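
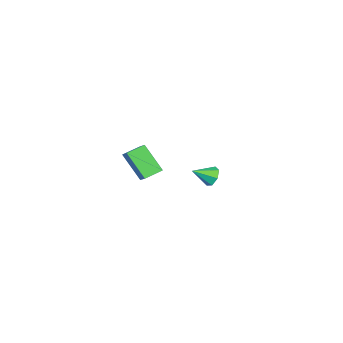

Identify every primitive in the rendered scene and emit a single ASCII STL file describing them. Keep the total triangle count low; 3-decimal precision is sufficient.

solid 
facet normal -0.600 0.652 -0.464
outer loop
vertex -3.377 1.709 -2.333
vertex -3.977 1.413 -1.973
vertex -3.527 1.984 -1.753
endloop
endfacet
facet normal 0.953 0.281 0.113
outer loop
vertex -3.377 1.709 -2.333
vertex -3.527 1.984 -1.753
vertex -3.143 0.507 -1.327
endloop
endfacet
facet normal -0.600 0.652 -0.464
outer loop
vertex -3.527 1.984 -1.753
vertex -3.977 1.413 -1.973
vertex -4.016 1.829 -1.339
endloop
endfacet
facet normal 0.534 0.360 0.765
outer loop
vertex -3.527 1.984 -1.753
vertex -4.016 1.829 -1.339
vertex -3.143 0.507 -1.327
endloop
endfacet
facet normal -0.599 0.652 -0.465
outer loop
vertex -4.016 1.829 -1.339
vertex -3.977 1.413 -1.973
vertex -4.476 1.361 -1.402
endloop
endfacet
facet normal -0.087 -0.048 0.995
outer loop
vertex -4.016 1.829 -1.339
vertex -4.476 1.361 -1.402
vertex -3.143 0.507 -1.327
endloop
endfacet
facet normal -0.600 0.651 -0.465
outer loop
vertex -4.476 1.361 -1.402
vertex -3.977 1.413 -1.973
vertex -4.56 0.931 -1.895
endloop
endfacet
facet normal -0.443 -0.637 0.631
outer loop
vertex -4.476 1.361 -1.402
vertex -4.56 0.931 -1.895
vertex -3.143 0.507 -1.327
endloop
endfacet
facet normal -0.600 0.651 -0.465
outer loop
vertex -4.56 0.931 -1.895
vertex -3.977 1.413 -1.973
vertex -4.205 0.864 -2.447
endloop
endfacet
facet normal -0.266 -0.962 -0.054
outer loop
vertex -4.56 0.931 -1.895
vertex -4.205 0.864 -2.447
vertex -3.143 0.507 -1.327
endloop
endfacet
facet normal -0.600 0.651 -0.465
outer loop
vertex -4.205 0.864 -2.447
vertex -3.977 1.413 -1.973
vertex -3.679 1.21 -2.642
endloop
endfacet
facet normal 0.311 -0.780 -0.544
outer loop
vertex -4.205 0.864 -2.447
vertex -3.679 1.21 -2.642
vertex -3.143 0.507 -1.327
endloop
endfacet
facet normal -0.600 0.651 -0.465
outer loop
vertex -3.679 1.21 -2.642
vertex -3.977 1.413 -1.973
vertex -3.377 1.709 -2.333
endloop
endfacet
facet normal 0.854 -0.226 -0.469
outer loop
vertex -3.679 1.21 -2.642
vertex -3.377 1.709 -2.333
vertex -3.143 0.507 -1.327
endloop
endfacet
facet normal -0.820 0.498 0.282
outer loop
vertex 3.155 0.594 3.789
vertex 3.695 1.181 4.323
vertex 3.362 1.812 2.241
endloop
endfacet
facet normal -0.563 -0.611 -0.556
outer loop
vertex 4.305 1.239 1.917
vertex 3.155 0.594 3.789
vertex 3.362 1.812 2.241
endloop
endfacet
facet normal -0.820 0.498 0.282
outer loop
vertex 3.362 1.812 2.241
vertex 3.695 1.181 4.323
vertex 3.903 2.399 2.776
endloop
endfacet
facet normal 0.105 0.615 -0.781
outer loop
vertex 3.903 2.399 2.776
vertex 4.305 1.239 1.917
vertex 3.362 1.812 2.241
endloop
endfacet
facet normal -0.105 -0.615 0.782
outer loop
vertex 3.155 0.594 3.789
vertex 4.638 0.608 3.999
vertex 3.695 1.181 4.323
endloop
endfacet
facet normal -0.563 -0.611 -0.557
outer loop
vertex 4.097 0.021 3.464
vertex 3.155 0.594 3.789
vertex 4.305 1.239 1.917
endloop
endfacet
facet normal -0.105 -0.615 0.781
outer loop
vertex 4.097 0.021 3.464
vertex 4.638 0.608 3.999
vertex 3.155 0.594 3.789
endloop
endfacet
facet normal 0.563 0.611 0.557
outer loop
vertex 3.695 1.181 4.323
vertex 4.638 0.608 3.999
vertex 3.903 2.399 2.776
endloop
endfacet
facet normal 0.104 0.615 -0.782
outer loop
vertex 4.845 1.826 2.451
vertex 4.305 1.239 1.917
vertex 3.903 2.399 2.776
endloop
endfacet
facet normal 0.563 0.611 0.556
outer loop
vertex 3.903 2.399 2.776
vertex 4.638 0.608 3.999
vertex 4.845 1.826 2.451
endloop
endfacet
facet normal 0.820 -0.498 -0.282
outer loop
vertex 4.845 1.826 2.451
vertex 4.097 0.021 3.464
vertex 4.305 1.239 1.917
endloop
endfacet
facet normal 0.820 -0.498 -0.282
outer loop
vertex 4.638 0.608 3.999
vertex 4.097 0.021 3.464
vertex 4.845 1.826 2.451
endloop
endfacet

endsolid


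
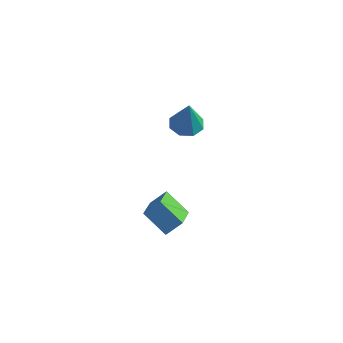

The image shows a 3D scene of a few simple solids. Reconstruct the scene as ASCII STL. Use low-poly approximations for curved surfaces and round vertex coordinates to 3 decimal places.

solid 
facet normal -0.149 0.137 -0.979
outer loop
vertex -0.382 0.109 3.027
vertex -0.943 -0.556 3.019
vertex -1.008 0.302 3.149
endloop
endfacet
facet normal 0.343 0.809 0.478
outer loop
vertex -0.382 0.109 3.027
vertex -1.008 0.302 3.149
vertex -0.677 -0.804 4.781
endloop
endfacet
facet normal -0.148 0.137 -0.979
outer loop
vertex -1.008 0.302 3.149
vertex -0.943 -0.556 3.019
vertex -1.595 -0.008 3.194
endloop
endfacet
facet normal -0.348 0.742 0.573
outer loop
vertex -1.008 0.302 3.149
vertex -1.595 -0.008 3.194
vertex -0.677 -0.804 4.781
endloop
endfacet
facet normal -0.147 0.138 -0.979
outer loop
vertex -1.595 -0.008 3.194
vertex -0.943 -0.556 3.019
vertex -1.801 -0.639 3.136
endloop
endfacet
facet normal -0.798 0.208 0.566
outer loop
vertex -1.595 -0.008 3.194
vertex -1.801 -0.639 3.136
vertex -0.677 -0.804 4.781
endloop
endfacet
facet normal -0.147 0.137 -0.980
outer loop
vertex -1.801 -0.639 3.136
vertex -0.943 -0.556 3.019
vertex -1.504 -1.221 3.01
endloop
endfacet
facet normal -0.746 -0.480 0.461
outer loop
vertex -1.801 -0.639 3.136
vertex -1.504 -1.221 3.01
vertex -0.677 -0.804 4.781
endloop
endfacet
facet normal -0.148 0.138 -0.979
outer loop
vertex -1.504 -1.221 3.01
vertex -0.943 -0.556 3.019
vertex -0.878 -1.414 2.888
endloop
endfacet
facet normal -0.222 -0.921 0.320
outer loop
vertex -1.504 -1.221 3.01
vertex -0.878 -1.414 2.888
vertex -0.677 -0.804 4.781
endloop
endfacet
facet normal -0.148 0.138 -0.979
outer loop
vertex -0.878 -1.414 2.888
vertex -0.943 -0.556 3.019
vertex -0.291 -1.104 2.843
endloop
endfacet
facet normal 0.468 -0.854 0.226
outer loop
vertex -0.878 -1.414 2.888
vertex -0.291 -1.104 2.843
vertex -0.677 -0.804 4.781
endloop
endfacet
facet normal -0.148 0.139 -0.979
outer loop
vertex -0.291 -1.104 2.843
vertex -0.943 -0.556 3.019
vertex -0.085 -0.474 2.901
endloop
endfacet
facet normal 0.918 -0.322 0.233
outer loop
vertex -0.291 -1.104 2.843
vertex -0.085 -0.474 2.901
vertex -0.677 -0.804 4.781
endloop
endfacet
facet normal -0.148 0.136 -0.980
outer loop
vertex -0.085 -0.474 2.901
vertex -0.943 -0.556 3.019
vertex -0.382 0.109 3.027
endloop
endfacet
facet normal 0.866 0.368 0.337
outer loop
vertex -0.085 -0.474 2.901
vertex -0.382 0.109 3.027
vertex -0.677 -0.804 4.781
endloop
endfacet
facet normal -0.794 0.094 0.601
outer loop
vertex -0.962 -3.283 -0.75
vertex -1.383 -1.791 -1.539
vertex -1.575 -3.839 -1.474
endloop
endfacet
facet normal 0.242 -0.858 0.453
outer loop
vertex -0.297 -3.989 -2.441
vertex -0.962 -3.283 -0.75
vertex -1.575 -3.839 -1.474
endloop
endfacet
facet normal -0.794 0.094 0.600
outer loop
vertex -1.575 -3.839 -1.474
vertex -1.383 -1.791 -1.539
vertex -1.996 -2.347 -2.264
endloop
endfacet
facet normal -0.557 -0.506 -0.658
outer loop
vertex -1.996 -2.347 -2.264
vertex -0.297 -3.989 -2.441
vertex -1.575 -3.839 -1.474
endloop
endfacet
facet normal 0.558 0.506 0.658
outer loop
vertex -0.962 -3.283 -0.75
vertex -0.105 -1.941 -2.506
vertex -1.383 -1.791 -1.539
endloop
endfacet
facet normal 0.242 -0.858 0.453
outer loop
vertex 0.316 -3.433 -1.716
vertex -0.962 -3.283 -0.75
vertex -0.297 -3.989 -2.441
endloop
endfacet
facet normal 0.557 0.506 0.659
outer loop
vertex 0.316 -3.433 -1.716
vertex -0.105 -1.941 -2.506
vertex -0.962 -3.283 -0.75
endloop
endfacet
facet normal -0.242 0.858 -0.453
outer loop
vertex -1.383 -1.791 -1.539
vertex -0.105 -1.941 -2.506
vertex -1.996 -2.347 -2.264
endloop
endfacet
facet normal -0.557 -0.506 -0.659
outer loop
vertex -0.718 -2.497 -3.23
vertex -0.297 -3.989 -2.441
vertex -1.996 -2.347 -2.264
endloop
endfacet
facet normal -0.242 0.858 -0.454
outer loop
vertex -1.996 -2.347 -2.264
vertex -0.105 -1.941 -2.506
vertex -0.718 -2.497 -3.23
endloop
endfacet
facet normal 0.794 -0.093 -0.600
outer loop
vertex -0.718 -2.497 -3.23
vertex 0.316 -3.433 -1.716
vertex -0.297 -3.989 -2.441
endloop
endfacet
facet normal 0.794 -0.094 -0.600
outer loop
vertex -0.105 -1.941 -2.506
vertex 0.316 -3.433 -1.716
vertex -0.718 -2.497 -3.23
endloop
endfacet

endsolid


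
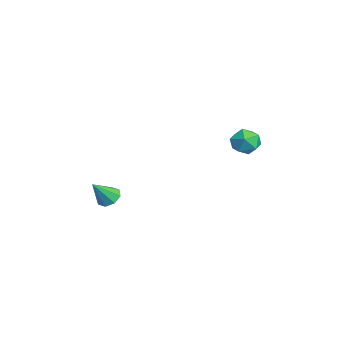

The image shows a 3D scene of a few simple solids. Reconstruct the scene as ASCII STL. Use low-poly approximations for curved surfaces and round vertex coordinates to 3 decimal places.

solid 
facet normal -0.338 0.537 -0.773
outer loop
vertex 1.917 -2.775 -3.812
vertex 1.4 -2.967 -3.719
vertex 1.696 -2.526 -3.542
endloop
endfacet
facet normal 0.857 0.358 0.371
outer loop
vertex 1.917 -2.775 -3.812
vertex 1.696 -2.526 -3.542
vertex 1.82 -3.633 -2.761
endloop
endfacet
facet normal -0.340 0.538 -0.772
outer loop
vertex 1.696 -2.526 -3.542
vertex 1.4 -2.967 -3.719
vertex 1.301 -2.536 -3.375
endloop
endfacet
facet normal 0.307 0.571 0.761
outer loop
vertex 1.696 -2.526 -3.542
vertex 1.301 -2.536 -3.375
vertex 1.82 -3.633 -2.761
endloop
endfacet
facet normal -0.338 0.538 -0.772
outer loop
vertex 1.301 -2.536 -3.375
vertex 1.4 -2.967 -3.719
vertex 0.964 -2.798 -3.41
endloop
endfacet
facet normal -0.346 0.328 0.879
outer loop
vertex 1.301 -2.536 -3.375
vertex 0.964 -2.798 -3.41
vertex 1.82 -3.633 -2.761
endloop
endfacet
facet normal -0.339 0.537 -0.772
outer loop
vertex 0.964 -2.798 -3.41
vertex 1.4 -2.967 -3.719
vertex 0.882 -3.159 -3.625
endloop
endfacet
facet normal -0.719 -0.227 0.656
outer loop
vertex 0.964 -2.798 -3.41
vertex 0.882 -3.159 -3.625
vertex 1.82 -3.633 -2.761
endloop
endfacet
facet normal -0.339 0.537 -0.773
outer loop
vertex 0.882 -3.159 -3.625
vertex 1.4 -2.967 -3.719
vertex 1.103 -3.408 -3.895
endloop
endfacet
facet normal -0.596 -0.771 0.224
outer loop
vertex 0.882 -3.159 -3.625
vertex 1.103 -3.408 -3.895
vertex 1.82 -3.633 -2.761
endloop
endfacet
facet normal -0.340 0.537 -0.772
outer loop
vertex 1.103 -3.408 -3.895
vertex 1.4 -2.967 -3.719
vertex 1.498 -3.398 -4.062
endloop
endfacet
facet normal -0.046 -0.985 -0.167
outer loop
vertex 1.103 -3.408 -3.895
vertex 1.498 -3.398 -4.062
vertex 1.82 -3.633 -2.761
endloop
endfacet
facet normal -0.340 0.537 -0.772
outer loop
vertex 1.498 -3.398 -4.062
vertex 1.4 -2.967 -3.719
vertex 1.835 -3.136 -4.028
endloop
endfacet
facet normal 0.606 -0.743 -0.284
outer loop
vertex 1.498 -3.398 -4.062
vertex 1.835 -3.136 -4.028
vertex 1.82 -3.633 -2.761
endloop
endfacet
facet normal -0.339 0.539 -0.771
outer loop
vertex 1.835 -3.136 -4.028
vertex 1.4 -2.967 -3.719
vertex 1.917 -2.775 -3.812
endloop
endfacet
facet normal 0.981 -0.186 -0.061
outer loop
vertex 1.835 -3.136 -4.028
vertex 1.917 -2.775 -3.812
vertex 1.82 -3.633 -2.761
endloop
endfacet
facet normal -0.996 0.076 0.055
outer loop
vertex 1.924 2.427 -0.75
vertex 1.918 1.968 -0.216
vertex 1.978 2.657 -0.087
endloop
endfacet
facet normal -0.706 0.685 -0.180
outer loop
vertex 1.924 2.427 -0.75
vertex 1.978 2.657 -0.087
vertex 2.381 2.94 -0.591
endloop
endfacet
facet normal -0.336 0.539 -0.772
outer loop
vertex 1.924 2.427 -0.75
vertex 2.381 2.94 -0.591
vertex 2.569 2.424 -1.033
endloop
endfacet
facet normal -0.397 -0.160 -0.904
outer loop
vertex 1.924 2.427 -0.75
vertex 2.569 2.424 -1.033
vertex 2.283 1.823 -0.801
endloop
endfacet
facet normal -0.805 -0.445 -0.392
outer loop
vertex 1.924 2.427 -0.75
vertex 2.283 1.823 -0.801
vertex 1.918 1.968 -0.216
endloop
endfacet
facet normal -0.248 0.916 0.316
outer loop
vertex 2.381 2.94 -0.591
vertex 1.978 2.657 -0.087
vertex 2.657 2.797 0.041
endloop
endfacet
facet normal -0.716 -0.068 0.695
outer loop
vertex 1.978 2.657 -0.087
vertex 1.918 1.968 -0.216
vertex 2.371 2.196 0.273
endloop
endfacet
facet normal -0.408 -0.913 -0.028
outer loop
vertex 1.918 1.968 -0.216
vertex 2.283 1.823 -0.801
vertex 2.559 1.68 -0.169
endloop
endfacet
facet normal 0.254 -0.451 -0.855
outer loop
vertex 2.283 1.823 -0.801
vertex 2.569 2.424 -1.033
vertex 2.962 1.963 -0.673
endloop
endfacet
facet normal 0.352 0.680 -0.643
outer loop
vertex 2.569 2.424 -1.033
vertex 2.381 2.94 -0.591
vertex 3.022 2.652 -0.544
endloop
endfacet
facet normal 0.397 0.160 0.904
outer loop
vertex 3.016 2.193 -0.01
vertex 2.657 2.797 0.041
vertex 2.371 2.196 0.273
endloop
endfacet
facet normal 0.336 -0.539 0.772
outer loop
vertex 3.016 2.193 -0.01
vertex 2.371 2.196 0.273
vertex 2.559 1.68 -0.169
endloop
endfacet
facet normal 0.706 -0.685 0.180
outer loop
vertex 3.016 2.193 -0.01
vertex 2.559 1.68 -0.169
vertex 2.962 1.963 -0.673
endloop
endfacet
facet normal 0.996 -0.076 -0.055
outer loop
vertex 3.016 2.193 -0.01
vertex 2.962 1.963 -0.673
vertex 3.022 2.652 -0.544
endloop
endfacet
facet normal 0.805 0.445 0.392
outer loop
vertex 3.016 2.193 -0.01
vertex 3.022 2.652 -0.544
vertex 2.657 2.797 0.041
endloop
endfacet
facet normal -0.254 0.451 0.855
outer loop
vertex 2.371 2.196 0.273
vertex 2.657 2.797 0.041
vertex 1.978 2.657 -0.087
endloop
endfacet
facet normal -0.352 -0.680 0.643
outer loop
vertex 2.559 1.68 -0.169
vertex 2.371 2.196 0.273
vertex 1.918 1.968 -0.216
endloop
endfacet
facet normal 0.248 -0.916 -0.316
outer loop
vertex 2.962 1.963 -0.673
vertex 2.559 1.68 -0.169
vertex 2.283 1.823 -0.801
endloop
endfacet
facet normal 0.716 0.068 -0.695
outer loop
vertex 3.022 2.652 -0.544
vertex 2.962 1.963 -0.673
vertex 2.569 2.424 -1.033
endloop
endfacet
facet normal 0.408 0.913 0.028
outer loop
vertex 2.657 2.797 0.041
vertex 3.022 2.652 -0.544
vertex 2.381 2.94 -0.591
endloop
endfacet

endsolid


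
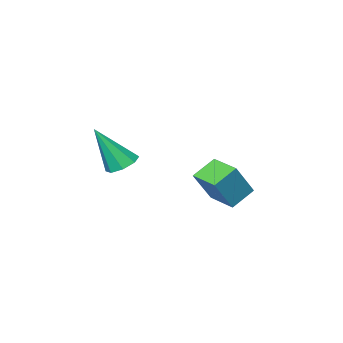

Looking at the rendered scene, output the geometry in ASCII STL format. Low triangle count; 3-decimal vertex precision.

solid 
facet normal -0.406 0.292 -0.866
outer loop
vertex 3.783 -2.96 2.427
vertex 3.095 -3.16 2.682
vertex 3.512 -2.524 2.701
endloop
endfacet
facet normal 0.873 0.477 0.104
outer loop
vertex 3.783 -2.96 2.427
vertex 3.512 -2.524 2.701
vertex 3.985 -3.8 4.578
endloop
endfacet
facet normal -0.406 0.292 -0.866
outer loop
vertex 3.512 -2.524 2.701
vertex 3.095 -3.16 2.682
vertex 2.997 -2.461 2.964
endloop
endfacet
facet normal 0.339 0.816 0.469
outer loop
vertex 3.512 -2.524 2.701
vertex 2.997 -2.461 2.964
vertex 3.985 -3.8 4.578
endloop
endfacet
facet normal -0.407 0.292 -0.866
outer loop
vertex 2.997 -2.461 2.964
vertex 3.095 -3.16 2.682
vertex 2.54 -2.807 3.062
endloop
endfacet
facet normal -0.319 0.624 0.713
outer loop
vertex 2.997 -2.461 2.964
vertex 2.54 -2.807 3.062
vertex 3.985 -3.8 4.578
endloop
endfacet
facet normal -0.406 0.293 -0.866
outer loop
vertex 2.54 -2.807 3.062
vertex 3.095 -3.16 2.682
vertex 2.408 -3.36 2.937
endloop
endfacet
facet normal -0.719 0.015 0.695
outer loop
vertex 2.54 -2.807 3.062
vertex 2.408 -3.36 2.937
vertex 3.985 -3.8 4.578
endloop
endfacet
facet normal -0.406 0.292 -0.866
outer loop
vertex 2.408 -3.36 2.937
vertex 3.095 -3.16 2.682
vertex 2.679 -3.795 2.663
endloop
endfacet
facet normal -0.624 -0.656 0.424
outer loop
vertex 2.408 -3.36 2.937
vertex 2.679 -3.795 2.663
vertex 3.985 -3.8 4.578
endloop
endfacet
facet normal -0.406 0.292 -0.866
outer loop
vertex 2.679 -3.795 2.663
vertex 3.095 -3.16 2.682
vertex 3.194 -3.859 2.4
endloop
endfacet
facet normal -0.093 -0.994 0.061
outer loop
vertex 2.679 -3.795 2.663
vertex 3.194 -3.859 2.4
vertex 3.985 -3.8 4.578
endloop
endfacet
facet normal -0.407 0.292 -0.866
outer loop
vertex 3.194 -3.859 2.4
vertex 3.095 -3.16 2.682
vertex 3.651 -3.513 2.302
endloop
endfacet
facet normal 0.568 -0.802 -0.184
outer loop
vertex 3.194 -3.859 2.4
vertex 3.651 -3.513 2.302
vertex 3.985 -3.8 4.578
endloop
endfacet
facet normal -0.406 0.293 -0.866
outer loop
vertex 3.651 -3.513 2.302
vertex 3.095 -3.16 2.682
vertex 3.783 -2.96 2.427
endloop
endfacet
facet normal 0.967 -0.193 -0.166
outer loop
vertex 3.651 -3.513 2.302
vertex 3.783 -2.96 2.427
vertex 3.985 -3.8 4.578
endloop
endfacet
facet normal -0.546 -0.038 -0.837
outer loop
vertex -2.743 -3.54 0.15
vertex -2.737 -2.092 0.081
vertex -1.662 -3.578 -0.553
endloop
endfacet
facet normal -0.004 -0.999 0.048
outer loop
vertex -0.663 -3.508 0.979
vertex -2.743 -3.54 0.15
vertex -1.662 -3.578 -0.553
endloop
endfacet
facet normal -0.546 -0.038 -0.837
outer loop
vertex -1.662 -3.578 -0.553
vertex -2.737 -2.092 0.081
vertex -1.656 -2.129 -0.622
endloop
endfacet
facet normal 0.838 -0.029 -0.545
outer loop
vertex -1.656 -2.129 -0.622
vertex -0.663 -3.508 0.979
vertex -1.662 -3.578 -0.553
endloop
endfacet
facet normal -0.838 0.029 0.545
outer loop
vertex -2.743 -3.54 0.15
vertex -1.738 -2.022 1.613
vertex -2.737 -2.092 0.081
endloop
endfacet
facet normal -0.003 -0.999 0.047
outer loop
vertex -1.744 -3.471 1.682
vertex -2.743 -3.54 0.15
vertex -0.663 -3.508 0.979
endloop
endfacet
facet normal -0.838 0.029 0.545
outer loop
vertex -1.744 -3.471 1.682
vertex -1.738 -2.022 1.613
vertex -2.743 -3.54 0.15
endloop
endfacet
facet normal 0.003 0.999 -0.048
outer loop
vertex -2.737 -2.092 0.081
vertex -1.738 -2.022 1.613
vertex -1.656 -2.129 -0.622
endloop
endfacet
facet normal 0.838 -0.029 -0.545
outer loop
vertex -0.657 -2.06 0.91
vertex -0.663 -3.508 0.979
vertex -1.656 -2.129 -0.622
endloop
endfacet
facet normal 0.004 0.999 -0.048
outer loop
vertex -1.656 -2.129 -0.622
vertex -1.738 -2.022 1.613
vertex -0.657 -2.06 0.91
endloop
endfacet
facet normal 0.546 0.038 0.837
outer loop
vertex -0.657 -2.06 0.91
vertex -1.744 -3.471 1.682
vertex -0.663 -3.508 0.979
endloop
endfacet
facet normal 0.546 0.038 0.837
outer loop
vertex -1.738 -2.022 1.613
vertex -1.744 -3.471 1.682
vertex -0.657 -2.06 0.91
endloop
endfacet

endsolid


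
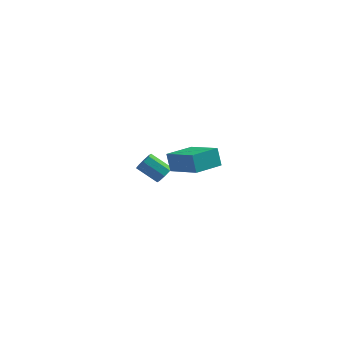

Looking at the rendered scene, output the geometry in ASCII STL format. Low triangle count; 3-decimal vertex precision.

solid 
facet normal 0.808 -0.127 -0.575
outer loop
vertex 0.531 2.419 -1.606
vertex 0.202 2.605 -2.109
vertex 0.556 2.895 -1.676
endloop
endfacet
facet normal 0.588 0.087 0.804
outer loop
vertex 0.531 2.419 -1.606
vertex 0.556 2.895 -1.676
vertex -0.672 2.609 -0.747
endloop
endfacet
facet normal 0.588 0.089 0.804
outer loop
vertex -0.672 2.609 -0.747
vertex 0.556 2.895 -1.676
vertex -0.647 3.085 -0.818
endloop
endfacet
facet normal -0.807 0.128 0.576
outer loop
vertex -0.672 2.609 -0.747
vertex -0.647 3.085 -0.818
vertex -1.002 2.795 -1.251
endloop
endfacet
facet normal 0.808 -0.128 -0.575
outer loop
vertex 0.556 2.895 -1.676
vertex 0.202 2.605 -2.109
vertex 0.373 3.201 -2.001
endloop
endfacet
facet normal 0.451 0.762 0.464
outer loop
vertex 0.556 2.895 -1.676
vertex 0.373 3.201 -2.001
vertex -0.647 3.085 -0.818
endloop
endfacet
facet normal 0.451 0.762 0.464
outer loop
vertex -0.647 3.085 -0.818
vertex 0.373 3.201 -2.001
vertex -0.83 3.391 -1.143
endloop
endfacet
facet normal -0.807 0.129 0.576
outer loop
vertex -0.647 3.085 -0.818
vertex -0.83 3.391 -1.143
vertex -1.002 2.795 -1.251
endloop
endfacet
facet normal 0.808 -0.128 -0.575
outer loop
vertex 0.373 3.201 -2.001
vertex 0.202 2.605 -2.109
vertex 0.09 3.158 -2.389
endloop
endfacet
facet normal 0.051 0.988 -0.147
outer loop
vertex 0.373 3.201 -2.001
vertex 0.09 3.158 -2.389
vertex -0.83 3.391 -1.143
endloop
endfacet
facet normal 0.051 0.988 -0.147
outer loop
vertex -0.83 3.391 -1.143
vertex 0.09 3.158 -2.389
vertex -1.113 3.348 -1.53
endloop
endfacet
facet normal -0.807 0.129 0.576
outer loop
vertex -0.83 3.391 -1.143
vertex -1.113 3.348 -1.53
vertex -1.002 2.795 -1.251
endloop
endfacet
facet normal 0.807 -0.128 -0.576
outer loop
vertex 0.09 3.158 -2.389
vertex 0.202 2.605 -2.109
vertex -0.128 2.791 -2.613
endloop
endfacet
facet normal -0.380 0.636 -0.672
outer loop
vertex 0.09 3.158 -2.389
vertex -0.128 2.791 -2.613
vertex -1.113 3.348 -1.53
endloop
endfacet
facet normal -0.380 0.636 -0.672
outer loop
vertex -1.113 3.348 -1.53
vertex -0.128 2.791 -2.613
vertex -1.331 2.981 -1.754
endloop
endfacet
facet normal -0.808 0.128 0.576
outer loop
vertex -1.113 3.348 -1.53
vertex -1.331 2.981 -1.754
vertex -1.002 2.795 -1.251
endloop
endfacet
facet normal 0.807 -0.128 -0.576
outer loop
vertex -0.128 2.791 -2.613
vertex 0.202 2.605 -2.109
vertex -0.153 2.315 -2.542
endloop
endfacet
facet normal -0.588 -0.089 -0.804
outer loop
vertex -0.128 2.791 -2.613
vertex -0.153 2.315 -2.542
vertex -1.331 2.981 -1.754
endloop
endfacet
facet normal -0.588 -0.087 -0.804
outer loop
vertex -1.331 2.981 -1.754
vertex -0.153 2.315 -2.542
vertex -1.356 2.505 -1.684
endloop
endfacet
facet normal -0.808 0.127 0.575
outer loop
vertex -1.331 2.981 -1.754
vertex -1.356 2.505 -1.684
vertex -1.002 2.795 -1.251
endloop
endfacet
facet normal 0.807 -0.129 -0.576
outer loop
vertex -0.153 2.315 -2.542
vertex 0.202 2.605 -2.109
vertex 0.03 2.009 -2.217
endloop
endfacet
facet normal -0.451 -0.762 -0.464
outer loop
vertex -0.153 2.315 -2.542
vertex 0.03 2.009 -2.217
vertex -1.356 2.505 -1.684
endloop
endfacet
facet normal -0.451 -0.762 -0.464
outer loop
vertex -1.356 2.505 -1.684
vertex 0.03 2.009 -2.217
vertex -1.173 2.199 -1.359
endloop
endfacet
facet normal -0.808 0.128 0.575
outer loop
vertex -1.356 2.505 -1.684
vertex -1.173 2.199 -1.359
vertex -1.002 2.795 -1.251
endloop
endfacet
facet normal 0.807 -0.129 -0.576
outer loop
vertex 0.03 2.009 -2.217
vertex 0.202 2.605 -2.109
vertex 0.313 2.052 -1.83
endloop
endfacet
facet normal -0.051 -0.988 0.147
outer loop
vertex 0.03 2.009 -2.217
vertex 0.313 2.052 -1.83
vertex -1.173 2.199 -1.359
endloop
endfacet
facet normal -0.051 -0.988 0.147
outer loop
vertex -1.173 2.199 -1.359
vertex 0.313 2.052 -1.83
vertex -0.89 2.242 -0.971
endloop
endfacet
facet normal -0.808 0.128 0.575
outer loop
vertex -1.173 2.199 -1.359
vertex -0.89 2.242 -0.971
vertex -1.002 2.795 -1.251
endloop
endfacet
facet normal 0.808 -0.128 -0.576
outer loop
vertex 0.313 2.052 -1.83
vertex 0.202 2.605 -2.109
vertex 0.531 2.419 -1.606
endloop
endfacet
facet normal 0.380 -0.636 0.672
outer loop
vertex 0.313 2.052 -1.83
vertex 0.531 2.419 -1.606
vertex -0.89 2.242 -0.971
endloop
endfacet
facet normal 0.380 -0.636 0.672
outer loop
vertex -0.89 2.242 -0.971
vertex 0.531 2.419 -1.606
vertex -0.672 2.609 -0.747
endloop
endfacet
facet normal -0.807 0.128 0.576
outer loop
vertex -0.89 2.242 -0.971
vertex -0.672 2.609 -0.747
vertex -1.002 2.795 -1.251
endloop
endfacet
facet normal -0.750 0.541 -0.381
outer loop
vertex 1.596 -3.853 3.782
vertex 2.615 -2.552 3.621
vertex 1.864 -4.187 2.779
endloop
endfacet
facet normal -0.614 -0.784 0.097
outer loop
vertex 3.365 -5.268 3.539
vertex 1.596 -3.853 3.782
vertex 1.864 -4.187 2.779
endloop
endfacet
facet normal -0.751 0.540 -0.380
outer loop
vertex 1.864 -4.187 2.779
vertex 2.615 -2.552 3.621
vertex 2.882 -2.886 2.618
endloop
endfacet
facet normal 0.245 -0.306 -0.920
outer loop
vertex 2.882 -2.886 2.618
vertex 3.365 -5.268 3.539
vertex 1.864 -4.187 2.779
endloop
endfacet
facet normal -0.245 0.306 0.920
outer loop
vertex 1.596 -3.853 3.782
vertex 4.116 -3.633 4.381
vertex 2.615 -2.552 3.621
endloop
endfacet
facet normal -0.613 -0.784 0.098
outer loop
vertex 3.098 -4.934 4.542
vertex 1.596 -3.853 3.782
vertex 3.365 -5.268 3.539
endloop
endfacet
facet normal -0.245 0.306 0.920
outer loop
vertex 3.098 -4.934 4.542
vertex 4.116 -3.633 4.381
vertex 1.596 -3.853 3.782
endloop
endfacet
facet normal 0.614 0.784 -0.098
outer loop
vertex 2.615 -2.552 3.621
vertex 4.116 -3.633 4.381
vertex 2.882 -2.886 2.618
endloop
endfacet
facet normal 0.245 -0.306 -0.920
outer loop
vertex 4.384 -3.967 3.378
vertex 3.365 -5.268 3.539
vertex 2.882 -2.886 2.618
endloop
endfacet
facet normal 0.613 0.784 -0.097
outer loop
vertex 2.882 -2.886 2.618
vertex 4.116 -3.633 4.381
vertex 4.384 -3.967 3.378
endloop
endfacet
facet normal 0.750 -0.541 0.380
outer loop
vertex 4.384 -3.967 3.378
vertex 3.098 -4.934 4.542
vertex 3.365 -5.268 3.539
endloop
endfacet
facet normal 0.751 -0.540 0.380
outer loop
vertex 4.116 -3.633 4.381
vertex 3.098 -4.934 4.542
vertex 4.384 -3.967 3.378
endloop
endfacet

endsolid


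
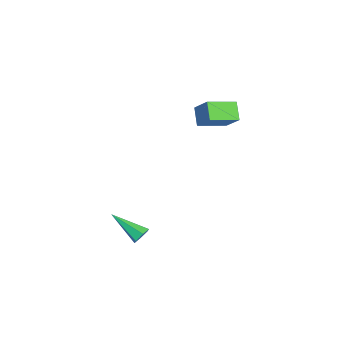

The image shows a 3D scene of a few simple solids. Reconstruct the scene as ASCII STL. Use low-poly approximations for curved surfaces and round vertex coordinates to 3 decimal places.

solid 
facet normal 0.285 0.816 -0.503
outer loop
vertex 3.114 -2.396 -4.382
vertex 2.557 -2.202 -4.383
vertex 2.92 -2.056 -3.941
endloop
endfacet
facet normal 0.806 -0.241 0.541
outer loop
vertex 3.114 -2.396 -4.382
vertex 2.92 -2.056 -3.941
vertex 1.963 -3.898 -3.337
endloop
endfacet
facet normal 0.285 0.816 -0.503
outer loop
vertex 2.92 -2.056 -3.941
vertex 2.557 -2.202 -4.383
vertex 2.363 -1.862 -3.942
endloop
endfacet
facet normal 0.091 0.267 0.959
outer loop
vertex 2.92 -2.056 -3.941
vertex 2.363 -1.862 -3.942
vertex 1.963 -3.898 -3.337
endloop
endfacet
facet normal 0.286 0.816 -0.503
outer loop
vertex 2.363 -1.862 -3.942
vertex 2.557 -2.202 -4.383
vertex 2.0 -2.007 -4.384
endloop
endfacet
facet normal -0.782 0.314 0.539
outer loop
vertex 2.363 -1.862 -3.942
vertex 2.0 -2.007 -4.384
vertex 1.963 -3.898 -3.337
endloop
endfacet
facet normal 0.287 0.816 -0.502
outer loop
vertex 2.0 -2.007 -4.384
vertex 2.557 -2.202 -4.383
vertex 2.195 -2.347 -4.825
endloop
endfacet
facet normal -0.942 -0.149 -0.302
outer loop
vertex 2.0 -2.007 -4.384
vertex 2.195 -2.347 -4.825
vertex 1.963 -3.898 -3.337
endloop
endfacet
facet normal 0.287 0.816 -0.502
outer loop
vertex 2.195 -2.347 -4.825
vertex 2.557 -2.202 -4.383
vertex 2.752 -2.542 -4.824
endloop
endfacet
facet normal -0.228 -0.656 -0.719
outer loop
vertex 2.195 -2.347 -4.825
vertex 2.752 -2.542 -4.824
vertex 1.963 -3.898 -3.337
endloop
endfacet
facet normal 0.285 0.816 -0.503
outer loop
vertex 2.752 -2.542 -4.824
vertex 2.557 -2.202 -4.383
vertex 3.114 -2.396 -4.382
endloop
endfacet
facet normal 0.647 -0.702 -0.298
outer loop
vertex 2.752 -2.542 -4.824
vertex 3.114 -2.396 -4.382
vertex 1.963 -3.898 -3.337
endloop
endfacet
facet normal -0.673 -0.231 0.703
outer loop
vertex -1.037 0.557 3.803
vertex -1.926 1.951 3.409
vertex -1.821 -0.228 2.794
endloop
endfacet
facet normal 0.523 -0.820 0.231
outer loop
vertex -1.014 0.049 1.951
vertex -1.037 0.557 3.803
vertex -1.821 -0.228 2.794
endloop
endfacet
facet normal -0.673 -0.231 0.703
outer loop
vertex -1.821 -0.228 2.794
vertex -1.926 1.951 3.409
vertex -2.711 1.166 2.4
endloop
endfacet
facet normal -0.523 -0.524 -0.673
outer loop
vertex -2.711 1.166 2.4
vertex -1.014 0.049 1.951
vertex -1.821 -0.228 2.794
endloop
endfacet
facet normal 0.523 0.524 0.673
outer loop
vertex -1.037 0.557 3.803
vertex -1.119 2.228 2.566
vertex -1.926 1.951 3.409
endloop
endfacet
facet normal 0.523 -0.820 0.232
outer loop
vertex -0.229 0.834 2.96
vertex -1.037 0.557 3.803
vertex -1.014 0.049 1.951
endloop
endfacet
facet normal 0.522 0.524 0.673
outer loop
vertex -0.229 0.834 2.96
vertex -1.119 2.228 2.566
vertex -1.037 0.557 3.803
endloop
endfacet
facet normal -0.523 0.820 -0.231
outer loop
vertex -1.926 1.951 3.409
vertex -1.119 2.228 2.566
vertex -2.711 1.166 2.4
endloop
endfacet
facet normal -0.523 -0.523 -0.673
outer loop
vertex -1.903 1.443 1.557
vertex -1.014 0.049 1.951
vertex -2.711 1.166 2.4
endloop
endfacet
facet normal -0.523 0.820 -0.232
outer loop
vertex -2.711 1.166 2.4
vertex -1.119 2.228 2.566
vertex -1.903 1.443 1.557
endloop
endfacet
facet normal 0.673 0.230 -0.703
outer loop
vertex -1.903 1.443 1.557
vertex -0.229 0.834 2.96
vertex -1.014 0.049 1.951
endloop
endfacet
facet normal 0.673 0.231 -0.703
outer loop
vertex -1.119 2.228 2.566
vertex -0.229 0.834 2.96
vertex -1.903 1.443 1.557
endloop
endfacet

endsolid


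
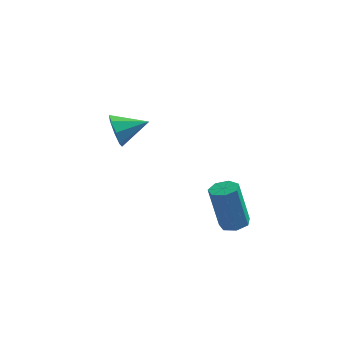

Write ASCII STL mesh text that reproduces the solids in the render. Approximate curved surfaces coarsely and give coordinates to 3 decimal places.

solid 
facet normal 0.237 -0.069 -0.969
outer loop
vertex 2.776 -2.624 -3.506
vertex 2.267 -2.883 -3.612
vertex 2.394 -2.317 -3.621
endloop
endfacet
facet normal 0.607 0.790 0.092
outer loop
vertex 2.776 -2.624 -3.506
vertex 2.394 -2.317 -3.621
vertex 2.341 -2.498 -1.723
endloop
endfacet
facet normal 0.607 0.789 0.092
outer loop
vertex 2.341 -2.498 -1.723
vertex 2.394 -2.317 -3.621
vertex 1.959 -2.191 -1.837
endloop
endfacet
facet normal -0.235 0.068 0.970
outer loop
vertex 2.341 -2.498 -1.723
vertex 1.959 -2.191 -1.837
vertex 1.833 -2.757 -1.828
endloop
endfacet
facet normal 0.237 -0.068 -0.969
outer loop
vertex 2.394 -2.317 -3.621
vertex 2.267 -2.883 -3.612
vertex 1.917 -2.436 -3.729
endloop
endfacet
facet normal -0.214 0.969 -0.121
outer loop
vertex 2.394 -2.317 -3.621
vertex 1.917 -2.436 -3.729
vertex 1.959 -2.191 -1.837
endloop
endfacet
facet normal -0.214 0.969 -0.121
outer loop
vertex 1.959 -2.191 -1.837
vertex 1.917 -2.436 -3.729
vertex 1.482 -2.31 -1.945
endloop
endfacet
facet normal -0.236 0.068 0.969
outer loop
vertex 1.959 -2.191 -1.837
vertex 1.482 -2.31 -1.945
vertex 1.833 -2.757 -1.828
endloop
endfacet
facet normal 0.235 -0.070 -0.969
outer loop
vertex 1.917 -2.436 -3.729
vertex 2.267 -2.883 -3.612
vertex 1.704 -2.892 -3.748
endloop
endfacet
facet normal -0.875 0.419 -0.243
outer loop
vertex 1.917 -2.436 -3.729
vertex 1.704 -2.892 -3.748
vertex 1.482 -2.31 -1.945
endloop
endfacet
facet normal -0.875 0.419 -0.243
outer loop
vertex 1.482 -2.31 -1.945
vertex 1.704 -2.892 -3.748
vertex 1.269 -2.766 -1.965
endloop
endfacet
facet normal -0.237 0.068 0.969
outer loop
vertex 1.482 -2.31 -1.945
vertex 1.269 -2.766 -1.965
vertex 1.833 -2.757 -1.828
endloop
endfacet
facet normal 0.235 -0.069 -0.969
outer loop
vertex 1.704 -2.892 -3.748
vertex 2.267 -2.883 -3.612
vertex 1.915 -3.341 -3.665
endloop
endfacet
facet normal -0.876 -0.446 -0.182
outer loop
vertex 1.704 -2.892 -3.748
vertex 1.915 -3.341 -3.665
vertex 1.269 -2.766 -1.965
endloop
endfacet
facet normal -0.876 -0.447 -0.182
outer loop
vertex 1.269 -2.766 -1.965
vertex 1.915 -3.341 -3.665
vertex 1.481 -3.215 -1.882
endloop
endfacet
facet normal -0.237 0.067 0.969
outer loop
vertex 1.269 -2.766 -1.965
vertex 1.481 -3.215 -1.882
vertex 1.833 -2.757 -1.828
endloop
endfacet
facet normal 0.235 -0.068 -0.970
outer loop
vertex 1.915 -3.341 -3.665
vertex 2.267 -2.883 -3.612
vertex 2.392 -3.445 -3.542
endloop
endfacet
facet normal -0.217 -0.976 0.016
outer loop
vertex 1.915 -3.341 -3.665
vertex 2.392 -3.445 -3.542
vertex 1.481 -3.215 -1.882
endloop
endfacet
facet normal -0.217 -0.976 0.016
outer loop
vertex 1.481 -3.215 -1.882
vertex 2.392 -3.445 -3.542
vertex 1.957 -3.319 -1.758
endloop
endfacet
facet normal -0.238 0.068 0.969
outer loop
vertex 1.481 -3.215 -1.882
vertex 1.957 -3.319 -1.758
vertex 1.833 -2.757 -1.828
endloop
endfacet
facet normal 0.236 -0.068 -0.969
outer loop
vertex 2.392 -3.445 -3.542
vertex 2.267 -2.883 -3.612
vertex 2.775 -3.126 -3.471
endloop
endfacet
facet normal 0.604 -0.771 0.202
outer loop
vertex 2.392 -3.445 -3.542
vertex 2.775 -3.126 -3.471
vertex 1.957 -3.319 -1.758
endloop
endfacet
facet normal 0.604 -0.771 0.202
outer loop
vertex 1.957 -3.319 -1.758
vertex 2.775 -3.126 -3.471
vertex 2.34 -3.0 -1.687
endloop
endfacet
facet normal -0.237 0.068 0.969
outer loop
vertex 1.957 -3.319 -1.758
vertex 2.34 -3.0 -1.687
vertex 1.833 -2.757 -1.828
endloop
endfacet
facet normal 0.236 -0.068 -0.969
outer loop
vertex 2.775 -3.126 -3.471
vertex 2.267 -2.883 -3.612
vertex 2.776 -2.624 -3.506
endloop
endfacet
facet normal 0.972 0.015 0.236
outer loop
vertex 2.775 -3.126 -3.471
vertex 2.776 -2.624 -3.506
vertex 2.34 -3.0 -1.687
endloop
endfacet
facet normal 0.972 0.015 0.236
outer loop
vertex 2.34 -3.0 -1.687
vertex 2.776 -2.624 -3.506
vertex 2.341 -2.498 -1.723
endloop
endfacet
facet normal -0.236 0.070 0.969
outer loop
vertex 2.34 -3.0 -1.687
vertex 2.341 -2.498 -1.723
vertex 1.833 -2.757 -1.828
endloop
endfacet
facet normal -0.918 -0.269 -0.291
outer loop
vertex -2.594 1.747 -3.359
vertex -2.895 2.058 -2.698
vertex -2.744 2.329 -3.424
endloop
endfacet
facet normal 0.706 0.104 -0.700
outer loop
vertex -2.594 1.747 -3.359
vertex -2.744 2.329 -3.424
vertex -1.645 2.422 -2.302
endloop
endfacet
facet normal -0.919 -0.267 -0.291
outer loop
vertex -2.744 2.329 -3.424
vertex -2.895 2.058 -2.698
vertex -2.981 2.753 -3.064
endloop
endfacet
facet normal 0.474 0.709 -0.523
outer loop
vertex -2.744 2.329 -3.424
vertex -2.981 2.753 -3.064
vertex -1.645 2.422 -2.302
endloop
endfacet
facet normal -0.919 -0.267 -0.291
outer loop
vertex -2.981 2.753 -3.064
vertex -2.895 2.058 -2.698
vertex -3.168 2.769 -2.489
endloop
endfacet
facet normal 0.217 0.975 0.043
outer loop
vertex -2.981 2.753 -3.064
vertex -3.168 2.769 -2.489
vertex -1.645 2.422 -2.302
endloop
endfacet
facet normal -0.919 -0.267 -0.291
outer loop
vertex -3.168 2.769 -2.489
vertex -2.895 2.058 -2.698
vertex -3.195 2.369 -2.037
endloop
endfacet
facet normal 0.088 0.743 0.663
outer loop
vertex -3.168 2.769 -2.489
vertex -3.195 2.369 -2.037
vertex -1.645 2.422 -2.302
endloop
endfacet
facet normal -0.919 -0.268 -0.291
outer loop
vertex -3.195 2.369 -2.037
vertex -2.895 2.058 -2.698
vertex -3.046 1.786 -1.971
endloop
endfacet
facet normal 0.162 0.152 0.975
outer loop
vertex -3.195 2.369 -2.037
vertex -3.046 1.786 -1.971
vertex -1.645 2.422 -2.302
endloop
endfacet
facet normal -0.918 -0.268 -0.291
outer loop
vertex -3.046 1.786 -1.971
vertex -2.895 2.058 -2.698
vertex -2.808 1.363 -2.332
endloop
endfacet
facet normal 0.396 -0.457 0.797
outer loop
vertex -3.046 1.786 -1.971
vertex -2.808 1.363 -2.332
vertex -1.645 2.422 -2.302
endloop
endfacet
facet normal -0.918 -0.268 -0.291
outer loop
vertex -2.808 1.363 -2.332
vertex -2.895 2.058 -2.698
vertex -2.621 1.347 -2.907
endloop
endfacet
facet normal 0.652 -0.722 0.232
outer loop
vertex -2.808 1.363 -2.332
vertex -2.621 1.347 -2.907
vertex -1.645 2.422 -2.302
endloop
endfacet
facet normal -0.918 -0.268 -0.292
outer loop
vertex -2.621 1.347 -2.907
vertex -2.895 2.058 -2.698
vertex -2.594 1.747 -3.359
endloop
endfacet
facet normal 0.781 -0.491 -0.387
outer loop
vertex -2.621 1.347 -2.907
vertex -2.594 1.747 -3.359
vertex -1.645 2.422 -2.302
endloop
endfacet

endsolid


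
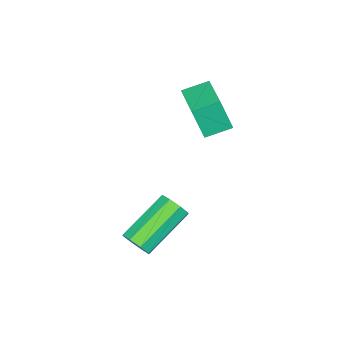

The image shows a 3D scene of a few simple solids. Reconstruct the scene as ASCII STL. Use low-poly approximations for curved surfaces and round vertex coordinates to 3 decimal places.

solid 
facet normal -0.746 0.595 0.298
outer loop
vertex -1.373 2.119 2.021
vertex -0.261 3.396 2.257
vertex -1.57 2.535 0.699
endloop
endfacet
facet normal -0.651 -0.747 -0.138
outer loop
vertex -0.779 1.904 0.383
vertex -1.373 2.119 2.021
vertex -1.57 2.535 0.699
endloop
endfacet
facet normal -0.746 0.595 0.298
outer loop
vertex -1.57 2.535 0.699
vertex -0.261 3.396 2.257
vertex -0.458 3.812 0.935
endloop
endfacet
facet normal -0.140 0.297 -0.945
outer loop
vertex -0.458 3.812 0.935
vertex -0.779 1.904 0.383
vertex -1.57 2.535 0.699
endloop
endfacet
facet normal 0.140 -0.297 0.945
outer loop
vertex -1.373 2.119 2.021
vertex 0.53 2.765 1.941
vertex -0.261 3.396 2.257
endloop
endfacet
facet normal -0.651 -0.747 -0.138
outer loop
vertex -0.582 1.488 1.705
vertex -1.373 2.119 2.021
vertex -0.779 1.904 0.383
endloop
endfacet
facet normal 0.140 -0.297 0.945
outer loop
vertex -0.582 1.488 1.705
vertex 0.53 2.765 1.941
vertex -1.373 2.119 2.021
endloop
endfacet
facet normal 0.651 0.747 0.138
outer loop
vertex -0.261 3.396 2.257
vertex 0.53 2.765 1.941
vertex -0.458 3.812 0.935
endloop
endfacet
facet normal -0.140 0.297 -0.945
outer loop
vertex 0.333 3.181 0.619
vertex -0.779 1.904 0.383
vertex -0.458 3.812 0.935
endloop
endfacet
facet normal 0.651 0.747 0.138
outer loop
vertex -0.458 3.812 0.935
vertex 0.53 2.765 1.941
vertex 0.333 3.181 0.619
endloop
endfacet
facet normal 0.746 -0.595 -0.298
outer loop
vertex 0.333 3.181 0.619
vertex -0.582 1.488 1.705
vertex -0.779 1.904 0.383
endloop
endfacet
facet normal 0.746 -0.595 -0.298
outer loop
vertex 0.53 2.765 1.941
vertex -0.582 1.488 1.705
vertex 0.333 3.181 0.619
endloop
endfacet
facet normal 0.843 -0.162 -0.512
outer loop
vertex 4.072 2.82 -2.45
vertex 3.75 2.82 -2.98
vertex 4.038 3.253 -2.643
endloop
endfacet
facet normal 0.532 0.379 0.757
outer loop
vertex 4.072 2.82 -2.45
vertex 4.038 3.253 -2.643
vertex 2.292 3.161 -1.37
endloop
endfacet
facet normal 0.532 0.378 0.757
outer loop
vertex 2.292 3.161 -1.37
vertex 4.038 3.253 -2.643
vertex 2.258 3.593 -1.562
endloop
endfacet
facet normal -0.844 0.161 0.512
outer loop
vertex 2.292 3.161 -1.37
vertex 2.258 3.593 -1.562
vertex 1.97 3.16 -1.9
endloop
endfacet
facet normal 0.843 -0.162 -0.513
outer loop
vertex 4.038 3.253 -2.643
vertex 3.75 2.82 -2.98
vertex 3.835 3.432 -3.033
endloop
endfacet
facet normal 0.326 0.912 0.249
outer loop
vertex 4.038 3.253 -2.643
vertex 3.835 3.432 -3.033
vertex 2.258 3.593 -1.562
endloop
endfacet
facet normal 0.326 0.912 0.249
outer loop
vertex 2.258 3.593 -1.562
vertex 3.835 3.432 -3.033
vertex 2.055 3.772 -1.952
endloop
endfacet
facet normal -0.843 0.161 0.513
outer loop
vertex 2.258 3.593 -1.562
vertex 2.055 3.772 -1.952
vertex 1.97 3.16 -1.9
endloop
endfacet
facet normal 0.844 -0.162 -0.511
outer loop
vertex 3.835 3.432 -3.033
vertex 3.75 2.82 -2.98
vertex 3.583 3.252 -3.392
endloop
endfacet
facet normal -0.072 0.911 -0.406
outer loop
vertex 3.835 3.432 -3.033
vertex 3.583 3.252 -3.392
vertex 2.055 3.772 -1.952
endloop
endfacet
facet normal -0.071 0.912 -0.405
outer loop
vertex 2.055 3.772 -1.952
vertex 3.583 3.252 -3.392
vertex 1.803 3.593 -2.311
endloop
endfacet
facet normal -0.844 0.161 0.512
outer loop
vertex 2.055 3.772 -1.952
vertex 1.803 3.593 -2.311
vertex 1.97 3.16 -1.9
endloop
endfacet
facet normal 0.843 -0.162 -0.512
outer loop
vertex 3.583 3.252 -3.392
vertex 3.75 2.82 -2.98
vertex 3.428 2.819 -3.51
endloop
endfacet
facet normal -0.427 0.377 -0.822
outer loop
vertex 3.583 3.252 -3.392
vertex 3.428 2.819 -3.51
vertex 1.803 3.593 -2.311
endloop
endfacet
facet normal -0.426 0.378 -0.822
outer loop
vertex 1.803 3.593 -2.311
vertex 3.428 2.819 -3.51
vertex 1.648 3.16 -2.43
endloop
endfacet
facet normal -0.843 0.161 0.512
outer loop
vertex 1.803 3.593 -2.311
vertex 1.648 3.16 -2.43
vertex 1.97 3.16 -1.9
endloop
endfacet
facet normal 0.844 -0.161 -0.512
outer loop
vertex 3.428 2.819 -3.51
vertex 3.75 2.82 -2.98
vertex 3.462 2.387 -3.318
endloop
endfacet
facet normal -0.532 -0.378 -0.757
outer loop
vertex 3.428 2.819 -3.51
vertex 3.462 2.387 -3.318
vertex 1.648 3.16 -2.43
endloop
endfacet
facet normal -0.532 -0.379 -0.757
outer loop
vertex 1.648 3.16 -2.43
vertex 3.462 2.387 -3.318
vertex 1.682 2.727 -2.237
endloop
endfacet
facet normal -0.843 0.162 0.512
outer loop
vertex 1.648 3.16 -2.43
vertex 1.682 2.727 -2.237
vertex 1.97 3.16 -1.9
endloop
endfacet
facet normal 0.843 -0.161 -0.513
outer loop
vertex 3.462 2.387 -3.318
vertex 3.75 2.82 -2.98
vertex 3.665 2.208 -2.928
endloop
endfacet
facet normal -0.326 -0.912 -0.249
outer loop
vertex 3.462 2.387 -3.318
vertex 3.665 2.208 -2.928
vertex 1.682 2.727 -2.237
endloop
endfacet
facet normal -0.326 -0.912 -0.249
outer loop
vertex 1.682 2.727 -2.237
vertex 3.665 2.208 -2.928
vertex 1.885 2.548 -1.847
endloop
endfacet
facet normal -0.843 0.162 0.513
outer loop
vertex 1.682 2.727 -2.237
vertex 1.885 2.548 -1.847
vertex 1.97 3.16 -1.9
endloop
endfacet
facet normal 0.844 -0.161 -0.512
outer loop
vertex 3.665 2.208 -2.928
vertex 3.75 2.82 -2.98
vertex 3.917 2.387 -2.569
endloop
endfacet
facet normal 0.071 -0.912 0.404
outer loop
vertex 3.665 2.208 -2.928
vertex 3.917 2.387 -2.569
vertex 1.885 2.548 -1.847
endloop
endfacet
facet normal 0.072 -0.911 0.406
outer loop
vertex 1.885 2.548 -1.847
vertex 3.917 2.387 -2.569
vertex 2.137 2.728 -1.488
endloop
endfacet
facet normal -0.844 0.162 0.511
outer loop
vertex 1.885 2.548 -1.847
vertex 2.137 2.728 -1.488
vertex 1.97 3.16 -1.9
endloop
endfacet
facet normal 0.843 -0.161 -0.512
outer loop
vertex 3.917 2.387 -2.569
vertex 3.75 2.82 -2.98
vertex 4.072 2.82 -2.45
endloop
endfacet
facet normal 0.426 -0.378 0.822
outer loop
vertex 3.917 2.387 -2.569
vertex 4.072 2.82 -2.45
vertex 2.137 2.728 -1.488
endloop
endfacet
facet normal 0.427 -0.377 0.822
outer loop
vertex 2.137 2.728 -1.488
vertex 4.072 2.82 -2.45
vertex 2.292 3.161 -1.37
endloop
endfacet
facet normal -0.843 0.162 0.512
outer loop
vertex 2.137 2.728 -1.488
vertex 2.292 3.161 -1.37
vertex 1.97 3.16 -1.9
endloop
endfacet

endsolid


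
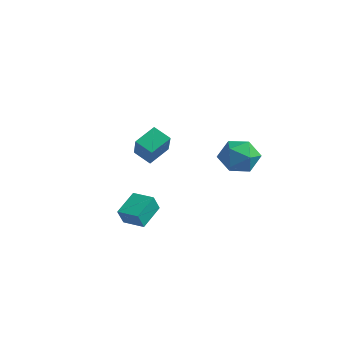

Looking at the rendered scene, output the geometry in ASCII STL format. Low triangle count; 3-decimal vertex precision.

solid 
facet normal -0.821 0.496 0.283
outer loop
vertex -0.604 2.701 -0.39
vertex -0.35 2.432 0.816
vertex 0.107 3.486 0.295
endloop
endfacet
facet normal -0.550 0.773 -0.316
outer loop
vertex -0.604 2.701 -0.39
vertex 0.107 3.486 0.295
vertex 0.425 3.225 -0.898
endloop
endfacet
facet normal -0.530 0.257 -0.808
outer loop
vertex -0.604 2.701 -0.39
vertex 0.425 3.225 -0.898
vertex 0.164 2.01 -1.114
endloop
endfacet
facet normal -0.789 -0.339 -0.513
outer loop
vertex -0.604 2.701 -0.39
vertex 0.164 2.01 -1.114
vertex -0.315 1.52 -0.055
endloop
endfacet
facet normal -0.968 -0.191 0.161
outer loop
vertex -0.604 2.701 -0.39
vertex -0.315 1.52 -0.055
vertex -0.35 2.432 0.816
endloop
endfacet
facet normal 0.121 0.976 -0.181
outer loop
vertex 0.425 3.225 -0.898
vertex 0.107 3.486 0.295
vertex 1.315 3.28 -0.005
endloop
endfacet
facet normal -0.317 0.527 0.788
outer loop
vertex 0.107 3.486 0.295
vertex -0.35 2.432 0.816
vertex 0.836 2.79 1.054
endloop
endfacet
facet normal -0.556 -0.585 0.590
outer loop
vertex -0.35 2.432 0.816
vertex -0.315 1.52 -0.055
vertex 0.575 1.575 0.838
endloop
endfacet
facet normal -0.265 -0.824 -0.501
outer loop
vertex -0.315 1.52 -0.055
vertex 0.164 2.01 -1.114
vertex 0.893 1.314 -0.355
endloop
endfacet
facet normal 0.154 0.141 -0.978
outer loop
vertex 0.164 2.01 -1.114
vertex 0.425 3.225 -0.898
vertex 1.35 2.368 -0.876
endloop
endfacet
facet normal 0.789 0.339 0.513
outer loop
vertex 1.604 2.099 0.33
vertex 1.315 3.28 -0.005
vertex 0.836 2.79 1.054
endloop
endfacet
facet normal 0.530 -0.257 0.808
outer loop
vertex 1.604 2.099 0.33
vertex 0.836 2.79 1.054
vertex 0.575 1.575 0.838
endloop
endfacet
facet normal 0.550 -0.773 0.316
outer loop
vertex 1.604 2.099 0.33
vertex 0.575 1.575 0.838
vertex 0.893 1.314 -0.355
endloop
endfacet
facet normal 0.821 -0.496 -0.283
outer loop
vertex 1.604 2.099 0.33
vertex 0.893 1.314 -0.355
vertex 1.35 2.368 -0.876
endloop
endfacet
facet normal 0.968 0.191 -0.161
outer loop
vertex 1.604 2.099 0.33
vertex 1.35 2.368 -0.876
vertex 1.315 3.28 -0.005
endloop
endfacet
facet normal 0.265 0.824 0.501
outer loop
vertex 0.836 2.79 1.054
vertex 1.315 3.28 -0.005
vertex 0.107 3.486 0.295
endloop
endfacet
facet normal -0.154 -0.141 0.978
outer loop
vertex 0.575 1.575 0.838
vertex 0.836 2.79 1.054
vertex -0.35 2.432 0.816
endloop
endfacet
facet normal -0.121 -0.976 0.181
outer loop
vertex 0.893 1.314 -0.355
vertex 0.575 1.575 0.838
vertex -0.315 1.52 -0.055
endloop
endfacet
facet normal 0.317 -0.527 -0.788
outer loop
vertex 1.35 2.368 -0.876
vertex 0.893 1.314 -0.355
vertex 0.164 2.01 -1.114
endloop
endfacet
facet normal 0.556 0.585 -0.590
outer loop
vertex 1.315 3.28 -0.005
vertex 1.35 2.368 -0.876
vertex 0.425 3.225 -0.898
endloop
endfacet
facet normal -0.976 -0.218 -0.023
outer loop
vertex -3.252 -3.05 -3.726
vertex -3.604 -1.56 -2.941
vertex -3.344 -2.532 -4.749
endloop
endfacet
facet normal 0.204 -0.866 -0.457
outer loop
vertex -2.036 -2.24 -4.719
vertex -3.252 -3.05 -3.726
vertex -3.344 -2.532 -4.749
endloop
endfacet
facet normal -0.976 -0.218 -0.023
outer loop
vertex -3.344 -2.532 -4.749
vertex -3.604 -1.56 -2.941
vertex -3.695 -1.043 -3.964
endloop
endfacet
facet normal -0.080 0.450 -0.889
outer loop
vertex -3.695 -1.043 -3.964
vertex -2.036 -2.24 -4.719
vertex -3.344 -2.532 -4.749
endloop
endfacet
facet normal 0.080 -0.450 0.890
outer loop
vertex -3.252 -3.05 -3.726
vertex -2.296 -1.268 -2.911
vertex -3.604 -1.56 -2.941
endloop
endfacet
facet normal 0.205 -0.866 -0.456
outer loop
vertex -1.945 -2.757 -3.696
vertex -3.252 -3.05 -3.726
vertex -2.036 -2.24 -4.719
endloop
endfacet
facet normal 0.080 -0.450 0.889
outer loop
vertex -1.945 -2.757 -3.696
vertex -2.296 -1.268 -2.911
vertex -3.252 -3.05 -3.726
endloop
endfacet
facet normal -0.204 0.866 0.456
outer loop
vertex -3.604 -1.56 -2.941
vertex -2.296 -1.268 -2.911
vertex -3.695 -1.043 -3.964
endloop
endfacet
facet normal -0.080 0.450 -0.890
outer loop
vertex -2.388 -0.75 -3.934
vertex -2.036 -2.24 -4.719
vertex -3.695 -1.043 -3.964
endloop
endfacet
facet normal -0.205 0.866 0.457
outer loop
vertex -3.695 -1.043 -3.964
vertex -2.296 -1.268 -2.911
vertex -2.388 -0.75 -3.934
endloop
endfacet
facet normal 0.976 0.218 0.023
outer loop
vertex -2.388 -0.75 -3.934
vertex -1.945 -2.757 -3.696
vertex -2.036 -2.24 -4.719
endloop
endfacet
facet normal 0.976 0.218 0.023
outer loop
vertex -2.296 -1.268 -2.911
vertex -1.945 -2.757 -3.696
vertex -2.388 -0.75 -3.934
endloop
endfacet
facet normal -0.533 0.437 -0.725
outer loop
vertex -0.484 -3.039 2.751
vertex 0.462 -2.802 2.199
vertex -0.57 -4.255 2.082
endloop
endfacet
facet normal -0.844 -0.211 0.493
outer loop
vertex 0.458 -5.098 3.481
vertex -0.484 -3.039 2.751
vertex -0.57 -4.255 2.082
endloop
endfacet
facet normal -0.533 0.437 -0.725
outer loop
vertex -0.57 -4.255 2.082
vertex 0.462 -2.802 2.199
vertex 0.376 -4.018 1.53
endloop
endfacet
facet normal -0.062 -0.874 -0.481
outer loop
vertex 0.376 -4.018 1.53
vertex 0.458 -5.098 3.481
vertex -0.57 -4.255 2.082
endloop
endfacet
facet normal 0.062 0.874 0.481
outer loop
vertex -0.484 -3.039 2.751
vertex 1.49 -3.645 3.598
vertex 0.462 -2.802 2.199
endloop
endfacet
facet normal -0.844 -0.211 0.493
outer loop
vertex 0.544 -3.882 4.15
vertex -0.484 -3.039 2.751
vertex 0.458 -5.098 3.481
endloop
endfacet
facet normal 0.062 0.874 0.481
outer loop
vertex 0.544 -3.882 4.15
vertex 1.49 -3.645 3.598
vertex -0.484 -3.039 2.751
endloop
endfacet
facet normal 0.844 0.211 -0.493
outer loop
vertex 0.462 -2.802 2.199
vertex 1.49 -3.645 3.598
vertex 0.376 -4.018 1.53
endloop
endfacet
facet normal -0.062 -0.874 -0.481
outer loop
vertex 1.404 -4.861 2.929
vertex 0.458 -5.098 3.481
vertex 0.376 -4.018 1.53
endloop
endfacet
facet normal 0.844 0.211 -0.493
outer loop
vertex 0.376 -4.018 1.53
vertex 1.49 -3.645 3.598
vertex 1.404 -4.861 2.929
endloop
endfacet
facet normal 0.533 -0.437 0.725
outer loop
vertex 1.404 -4.861 2.929
vertex 0.544 -3.882 4.15
vertex 0.458 -5.098 3.481
endloop
endfacet
facet normal 0.533 -0.437 0.725
outer loop
vertex 1.49 -3.645 3.598
vertex 0.544 -3.882 4.15
vertex 1.404 -4.861 2.929
endloop
endfacet

endsolid


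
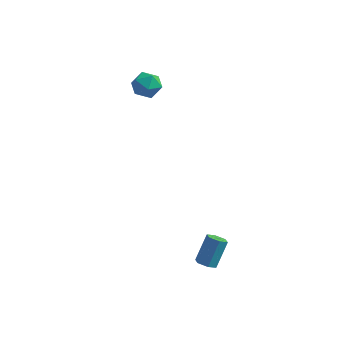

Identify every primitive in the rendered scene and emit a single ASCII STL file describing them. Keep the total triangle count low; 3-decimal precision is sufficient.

solid 
facet normal -0.835 -0.036 0.548
outer loop
vertex -3.527 2.568 1.634
vertex -3.116 2.167 2.234
vertex -3.15 2.997 2.236
endloop
endfacet
facet normal -0.829 0.544 0.132
outer loop
vertex -3.527 2.568 1.634
vertex -3.15 2.997 2.236
vertex -3.104 3.258 1.449
endloop
endfacet
facet normal -0.772 0.327 -0.545
outer loop
vertex -3.527 2.568 1.634
vertex -3.104 3.258 1.449
vertex -3.042 2.59 0.96
endloop
endfacet
facet normal -0.743 -0.385 -0.547
outer loop
vertex -3.527 2.568 1.634
vertex -3.042 2.59 0.96
vertex -3.049 1.915 1.445
endloop
endfacet
facet normal -0.782 -0.610 0.128
outer loop
vertex -3.527 2.568 1.634
vertex -3.049 1.915 1.445
vertex -3.116 2.167 2.234
endloop
endfacet
facet normal -0.248 0.924 0.292
outer loop
vertex -3.104 3.258 1.449
vertex -3.15 2.997 2.236
vertex -2.431 3.285 1.935
endloop
endfacet
facet normal -0.257 -0.013 0.966
outer loop
vertex -3.15 2.997 2.236
vertex -3.116 2.167 2.234
vertex -2.438 2.61 2.42
endloop
endfacet
facet normal -0.169 -0.943 0.287
outer loop
vertex -3.116 2.167 2.234
vertex -3.049 1.915 1.445
vertex -2.376 1.942 1.931
endloop
endfacet
facet normal -0.106 -0.579 -0.808
outer loop
vertex -3.049 1.915 1.445
vertex -3.042 2.59 0.96
vertex -2.33 2.203 1.144
endloop
endfacet
facet normal -0.155 0.574 -0.804
outer loop
vertex -3.042 2.59 0.96
vertex -3.104 3.258 1.449
vertex -2.364 3.033 1.146
endloop
endfacet
facet normal 0.743 0.385 0.547
outer loop
vertex -1.953 2.632 1.746
vertex -2.431 3.285 1.935
vertex -2.438 2.61 2.42
endloop
endfacet
facet normal 0.772 -0.327 0.545
outer loop
vertex -1.953 2.632 1.746
vertex -2.438 2.61 2.42
vertex -2.376 1.942 1.931
endloop
endfacet
facet normal 0.829 -0.544 -0.132
outer loop
vertex -1.953 2.632 1.746
vertex -2.376 1.942 1.931
vertex -2.33 2.203 1.144
endloop
endfacet
facet normal 0.835 0.036 -0.548
outer loop
vertex -1.953 2.632 1.746
vertex -2.33 2.203 1.144
vertex -2.364 3.033 1.146
endloop
endfacet
facet normal 0.782 0.610 -0.128
outer loop
vertex -1.953 2.632 1.746
vertex -2.364 3.033 1.146
vertex -2.431 3.285 1.935
endloop
endfacet
facet normal 0.106 0.579 0.808
outer loop
vertex -2.438 2.61 2.42
vertex -2.431 3.285 1.935
vertex -3.15 2.997 2.236
endloop
endfacet
facet normal 0.155 -0.574 0.804
outer loop
vertex -2.376 1.942 1.931
vertex -2.438 2.61 2.42
vertex -3.116 2.167 2.234
endloop
endfacet
facet normal 0.248 -0.924 -0.292
outer loop
vertex -2.33 2.203 1.144
vertex -2.376 1.942 1.931
vertex -3.049 1.915 1.445
endloop
endfacet
facet normal 0.257 0.013 -0.966
outer loop
vertex -2.364 3.033 1.146
vertex -2.33 2.203 1.144
vertex -3.042 2.59 0.96
endloop
endfacet
facet normal 0.169 0.943 -0.287
outer loop
vertex -2.431 3.285 1.935
vertex -2.364 3.033 1.146
vertex -3.104 3.258 1.449
endloop
endfacet
facet normal -0.149 -0.539 -0.829
outer loop
vertex 3.258 -3.656 -4.493
vertex 3.009 -4.017 -4.214
vertex 2.744 -3.622 -4.423
endloop
endfacet
facet normal -0.018 0.841 -0.541
outer loop
vertex 3.258 -3.656 -4.493
vertex 2.744 -3.622 -4.423
vertex 3.48 -2.861 -3.265
endloop
endfacet
facet normal -0.019 0.841 -0.541
outer loop
vertex 3.48 -2.861 -3.265
vertex 2.744 -3.622 -4.423
vertex 2.966 -2.827 -3.194
endloop
endfacet
facet normal 0.150 0.537 0.830
outer loop
vertex 3.48 -2.861 -3.265
vertex 2.966 -2.827 -3.194
vertex 3.231 -3.223 -2.986
endloop
endfacet
facet normal -0.149 -0.539 -0.829
outer loop
vertex 2.744 -3.622 -4.423
vertex 3.009 -4.017 -4.214
vertex 2.495 -3.983 -4.144
endloop
endfacet
facet normal -0.865 0.478 -0.153
outer loop
vertex 2.744 -3.622 -4.423
vertex 2.495 -3.983 -4.144
vertex 2.966 -2.827 -3.194
endloop
endfacet
facet normal -0.865 0.478 -0.153
outer loop
vertex 2.966 -2.827 -3.194
vertex 2.495 -3.983 -4.144
vertex 2.717 -3.188 -2.915
endloop
endfacet
facet normal 0.151 0.537 0.830
outer loop
vertex 2.966 -2.827 -3.194
vertex 2.717 -3.188 -2.915
vertex 3.231 -3.223 -2.986
endloop
endfacet
facet normal -0.149 -0.538 -0.830
outer loop
vertex 2.495 -3.983 -4.144
vertex 3.009 -4.017 -4.214
vertex 2.76 -4.379 -3.935
endloop
endfacet
facet normal -0.848 -0.363 0.388
outer loop
vertex 2.495 -3.983 -4.144
vertex 2.76 -4.379 -3.935
vertex 2.717 -3.188 -2.915
endloop
endfacet
facet normal -0.847 -0.363 0.388
outer loop
vertex 2.717 -3.188 -2.915
vertex 2.76 -4.379 -3.935
vertex 2.982 -3.584 -2.707
endloop
endfacet
facet normal 0.151 0.537 0.830
outer loop
vertex 2.717 -3.188 -2.915
vertex 2.982 -3.584 -2.707
vertex 3.231 -3.223 -2.986
endloop
endfacet
facet normal -0.150 -0.537 -0.830
outer loop
vertex 2.76 -4.379 -3.935
vertex 3.009 -4.017 -4.214
vertex 3.274 -4.413 -4.006
endloop
endfacet
facet normal 0.019 -0.841 0.541
outer loop
vertex 2.76 -4.379 -3.935
vertex 3.274 -4.413 -4.006
vertex 2.982 -3.584 -2.707
endloop
endfacet
facet normal 0.018 -0.841 0.541
outer loop
vertex 2.982 -3.584 -2.707
vertex 3.274 -4.413 -4.006
vertex 3.496 -3.618 -2.777
endloop
endfacet
facet normal 0.149 0.539 0.829
outer loop
vertex 2.982 -3.584 -2.707
vertex 3.496 -3.618 -2.777
vertex 3.231 -3.223 -2.986
endloop
endfacet
facet normal -0.151 -0.537 -0.830
outer loop
vertex 3.274 -4.413 -4.006
vertex 3.009 -4.017 -4.214
vertex 3.523 -4.052 -4.285
endloop
endfacet
facet normal 0.865 -0.478 0.153
outer loop
vertex 3.274 -4.413 -4.006
vertex 3.523 -4.052 -4.285
vertex 3.496 -3.618 -2.777
endloop
endfacet
facet normal 0.865 -0.478 0.153
outer loop
vertex 3.496 -3.618 -2.777
vertex 3.523 -4.052 -4.285
vertex 3.745 -3.257 -3.056
endloop
endfacet
facet normal 0.149 0.539 0.829
outer loop
vertex 3.496 -3.618 -2.777
vertex 3.745 -3.257 -3.056
vertex 3.231 -3.223 -2.986
endloop
endfacet
facet normal -0.151 -0.537 -0.830
outer loop
vertex 3.523 -4.052 -4.285
vertex 3.009 -4.017 -4.214
vertex 3.258 -3.656 -4.493
endloop
endfacet
facet normal 0.847 0.363 -0.388
outer loop
vertex 3.523 -4.052 -4.285
vertex 3.258 -3.656 -4.493
vertex 3.745 -3.257 -3.056
endloop
endfacet
facet normal 0.847 0.362 -0.388
outer loop
vertex 3.745 -3.257 -3.056
vertex 3.258 -3.656 -4.493
vertex 3.48 -2.861 -3.265
endloop
endfacet
facet normal 0.149 0.538 0.830
outer loop
vertex 3.745 -3.257 -3.056
vertex 3.48 -2.861 -3.265
vertex 3.231 -3.223 -2.986
endloop
endfacet

endsolid


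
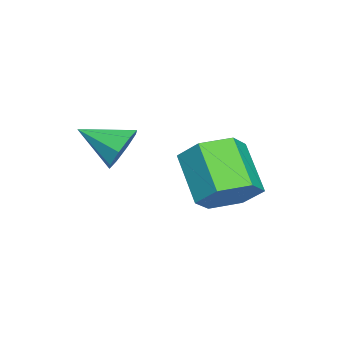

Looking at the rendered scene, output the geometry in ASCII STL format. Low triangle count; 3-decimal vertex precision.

solid 
facet normal -0.048 0.899 -0.435
outer loop
vertex -0.482 -1.004 -2.167
vertex -0.747 -0.673 -1.454
vertex -0.004 -0.801 -1.801
endloop
endfacet
facet normal 0.609 -0.671 -0.423
outer loop
vertex -0.482 -1.004 -2.167
vertex -0.004 -0.801 -1.801
vertex -0.673 -2.047 -0.786
endloop
endfacet
facet normal -0.049 0.898 -0.437
outer loop
vertex -0.004 -0.801 -1.801
vertex -0.747 -0.673 -1.454
vertex 0.038 -0.522 -1.232
endloop
endfacet
facet normal 0.913 -0.389 0.124
outer loop
vertex -0.004 -0.801 -1.801
vertex 0.038 -0.522 -1.232
vertex -0.673 -2.047 -0.786
endloop
endfacet
facet normal -0.050 0.899 -0.435
outer loop
vertex 0.038 -0.522 -1.232
vertex -0.747 -0.673 -1.454
vertex -0.379 -0.332 -0.792
endloop
endfacet
facet normal 0.695 -0.117 0.709
outer loop
vertex 0.038 -0.522 -1.232
vertex -0.379 -0.332 -0.792
vertex -0.673 -2.047 -0.786
endloop
endfacet
facet normal -0.049 0.899 -0.436
outer loop
vertex -0.379 -0.332 -0.792
vertex -0.747 -0.673 -1.454
vertex -1.012 -0.341 -0.74
endloop
endfacet
facet normal 0.082 -0.011 0.997
outer loop
vertex -0.379 -0.332 -0.792
vertex -1.012 -0.341 -0.74
vertex -0.673 -2.047 -0.786
endloop
endfacet
facet normal -0.048 0.899 -0.436
outer loop
vertex -1.012 -0.341 -0.74
vertex -0.747 -0.673 -1.454
vertex -1.49 -0.544 -1.106
endloop
endfacet
facet normal -0.566 -0.134 0.814
outer loop
vertex -1.012 -0.341 -0.74
vertex -1.49 -0.544 -1.106
vertex -0.673 -2.047 -0.786
endloop
endfacet
facet normal -0.049 0.898 -0.437
outer loop
vertex -1.49 -0.544 -1.106
vertex -0.747 -0.673 -1.454
vertex -1.533 -0.823 -1.675
endloop
endfacet
facet normal -0.869 -0.415 0.269
outer loop
vertex -1.49 -0.544 -1.106
vertex -1.533 -0.823 -1.675
vertex -0.673 -2.047 -0.786
endloop
endfacet
facet normal -0.049 0.899 -0.435
outer loop
vertex -1.533 -0.823 -1.675
vertex -0.747 -0.673 -1.454
vertex -1.115 -1.013 -2.115
endloop
endfacet
facet normal -0.650 -0.689 -0.320
outer loop
vertex -1.533 -0.823 -1.675
vertex -1.115 -1.013 -2.115
vertex -0.673 -2.047 -0.786
endloop
endfacet
facet normal -0.049 0.899 -0.435
outer loop
vertex -1.115 -1.013 -2.115
vertex -0.747 -0.673 -1.454
vertex -0.482 -1.004 -2.167
endloop
endfacet
facet normal -0.038 -0.795 -0.606
outer loop
vertex -1.115 -1.013 -2.115
vertex -0.482 -1.004 -2.167
vertex -0.673 -2.047 -0.786
endloop
endfacet
facet normal 0.546 0.458 -0.702
outer loop
vertex -1.689 1.88 -3.205
vertex -2.584 2.018 -3.811
vertex -2.294 2.78 -3.088
endloop
endfacet
facet normal 0.628 0.331 0.705
outer loop
vertex -1.689 1.88 -3.205
vertex -2.294 2.78 -3.088
vertex -2.781 0.964 -1.802
endloop
endfacet
facet normal 0.628 0.330 0.704
outer loop
vertex -2.781 0.964 -1.802
vertex -2.294 2.78 -3.088
vertex -3.385 1.863 -1.685
endloop
endfacet
facet normal -0.546 -0.458 0.701
outer loop
vertex -2.781 0.964 -1.802
vertex -3.385 1.863 -1.685
vertex -3.676 1.102 -2.409
endloop
endfacet
facet normal 0.546 0.458 -0.702
outer loop
vertex -2.294 2.78 -3.088
vertex -2.584 2.018 -3.811
vertex -3.189 2.918 -3.694
endloop
endfacet
facet normal -0.166 0.880 0.446
outer loop
vertex -2.294 2.78 -3.088
vertex -3.189 2.918 -3.694
vertex -3.385 1.863 -1.685
endloop
endfacet
facet normal -0.166 0.880 0.446
outer loop
vertex -3.385 1.863 -1.685
vertex -3.189 2.918 -3.694
vertex -4.28 2.001 -2.291
endloop
endfacet
facet normal -0.546 -0.459 0.701
outer loop
vertex -3.385 1.863 -1.685
vertex -4.28 2.001 -2.291
vertex -3.676 1.102 -2.409
endloop
endfacet
facet normal 0.546 0.458 -0.701
outer loop
vertex -3.189 2.918 -3.694
vertex -2.584 2.018 -3.811
vertex -3.479 2.156 -4.418
endloop
endfacet
facet normal -0.795 0.549 -0.259
outer loop
vertex -3.189 2.918 -3.694
vertex -3.479 2.156 -4.418
vertex -4.28 2.001 -2.291
endloop
endfacet
facet normal -0.794 0.550 -0.259
outer loop
vertex -4.28 2.001 -2.291
vertex -3.479 2.156 -4.418
vertex -4.571 1.24 -3.015
endloop
endfacet
facet normal -0.546 -0.459 0.701
outer loop
vertex -4.28 2.001 -2.291
vertex -4.571 1.24 -3.015
vertex -3.676 1.102 -2.409
endloop
endfacet
facet normal 0.546 0.458 -0.701
outer loop
vertex -3.479 2.156 -4.418
vertex -2.584 2.018 -3.811
vertex -2.875 1.257 -4.535
endloop
endfacet
facet normal -0.628 -0.330 -0.705
outer loop
vertex -3.479 2.156 -4.418
vertex -2.875 1.257 -4.535
vertex -4.571 1.24 -3.015
endloop
endfacet
facet normal -0.628 -0.331 -0.704
outer loop
vertex -4.571 1.24 -3.015
vertex -2.875 1.257 -4.535
vertex -3.966 0.34 -3.132
endloop
endfacet
facet normal -0.546 -0.458 0.702
outer loop
vertex -4.571 1.24 -3.015
vertex -3.966 0.34 -3.132
vertex -3.676 1.102 -2.409
endloop
endfacet
facet normal 0.546 0.459 -0.701
outer loop
vertex -2.875 1.257 -4.535
vertex -2.584 2.018 -3.811
vertex -1.98 1.119 -3.929
endloop
endfacet
facet normal 0.166 -0.880 -0.446
outer loop
vertex -2.875 1.257 -4.535
vertex -1.98 1.119 -3.929
vertex -3.966 0.34 -3.132
endloop
endfacet
facet normal 0.166 -0.880 -0.446
outer loop
vertex -3.966 0.34 -3.132
vertex -1.98 1.119 -3.929
vertex -3.071 0.202 -2.526
endloop
endfacet
facet normal -0.546 -0.458 0.702
outer loop
vertex -3.966 0.34 -3.132
vertex -3.071 0.202 -2.526
vertex -3.676 1.102 -2.409
endloop
endfacet
facet normal 0.546 0.459 -0.701
outer loop
vertex -1.98 1.119 -3.929
vertex -2.584 2.018 -3.811
vertex -1.689 1.88 -3.205
endloop
endfacet
facet normal 0.794 -0.550 0.258
outer loop
vertex -1.98 1.119 -3.929
vertex -1.689 1.88 -3.205
vertex -3.071 0.202 -2.526
endloop
endfacet
facet normal 0.794 -0.549 0.260
outer loop
vertex -3.071 0.202 -2.526
vertex -1.689 1.88 -3.205
vertex -2.781 0.964 -1.802
endloop
endfacet
facet normal -0.546 -0.458 0.701
outer loop
vertex -3.071 0.202 -2.526
vertex -2.781 0.964 -1.802
vertex -3.676 1.102 -2.409
endloop
endfacet

endsolid


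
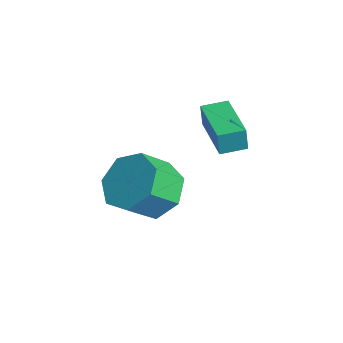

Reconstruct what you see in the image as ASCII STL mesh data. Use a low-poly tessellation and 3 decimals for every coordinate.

solid 
facet normal -0.128 0.731 -0.670
outer loop
vertex 1.953 -2.981 -2.936
vertex 1.203 -2.641 -2.422
vertex 2.142 -2.409 -2.348
endloop
endfacet
facet normal 0.966 -0.061 -0.251
outer loop
vertex 1.953 -2.981 -2.936
vertex 2.142 -2.409 -2.348
vertex 2.107 -3.858 -2.132
endloop
endfacet
facet normal 0.966 -0.061 -0.251
outer loop
vertex 2.107 -3.858 -2.132
vertex 2.142 -2.409 -2.348
vertex 2.296 -3.286 -1.544
endloop
endfacet
facet normal 0.129 -0.731 0.670
outer loop
vertex 2.107 -3.858 -2.132
vertex 2.296 -3.286 -1.544
vertex 1.357 -3.519 -1.618
endloop
endfacet
facet normal -0.128 0.731 -0.670
outer loop
vertex 2.142 -2.409 -2.348
vertex 1.203 -2.641 -2.422
vertex 1.624 -2.012 -1.816
endloop
endfacet
facet normal 0.778 0.493 0.389
outer loop
vertex 2.142 -2.409 -2.348
vertex 1.624 -2.012 -1.816
vertex 2.296 -3.286 -1.544
endloop
endfacet
facet normal 0.778 0.493 0.389
outer loop
vertex 2.296 -3.286 -1.544
vertex 1.624 -2.012 -1.816
vertex 1.778 -2.889 -1.012
endloop
endfacet
facet normal 0.128 -0.731 0.670
outer loop
vertex 2.296 -3.286 -1.544
vertex 1.778 -2.889 -1.012
vertex 1.357 -3.519 -1.618
endloop
endfacet
facet normal -0.128 0.731 -0.670
outer loop
vertex 1.624 -2.012 -1.816
vertex 1.203 -2.641 -2.422
vertex 0.789 -2.089 -1.74
endloop
endfacet
facet normal 0.005 0.676 0.737
outer loop
vertex 1.624 -2.012 -1.816
vertex 0.789 -2.089 -1.74
vertex 1.778 -2.889 -1.012
endloop
endfacet
facet normal 0.005 0.676 0.737
outer loop
vertex 1.778 -2.889 -1.012
vertex 0.789 -2.089 -1.74
vertex 0.943 -2.966 -0.936
endloop
endfacet
facet normal 0.128 -0.731 0.670
outer loop
vertex 1.778 -2.889 -1.012
vertex 0.943 -2.966 -0.936
vertex 1.357 -3.519 -1.618
endloop
endfacet
facet normal -0.128 0.731 -0.670
outer loop
vertex 0.789 -2.089 -1.74
vertex 1.203 -2.641 -2.422
vertex 0.266 -2.582 -2.178
endloop
endfacet
facet normal -0.773 0.350 0.529
outer loop
vertex 0.789 -2.089 -1.74
vertex 0.266 -2.582 -2.178
vertex 0.943 -2.966 -0.936
endloop
endfacet
facet normal -0.773 0.349 0.529
outer loop
vertex 0.943 -2.966 -0.936
vertex 0.266 -2.582 -2.178
vertex 0.42 -3.46 -1.374
endloop
endfacet
facet normal 0.129 -0.731 0.671
outer loop
vertex 0.943 -2.966 -0.936
vertex 0.42 -3.46 -1.374
vertex 1.357 -3.519 -1.618
endloop
endfacet
facet normal -0.128 0.731 -0.670
outer loop
vertex 0.266 -2.582 -2.178
vertex 1.203 -2.641 -2.422
vertex 0.448 -3.12 -2.8
endloop
endfacet
facet normal -0.968 -0.239 -0.076
outer loop
vertex 0.266 -2.582 -2.178
vertex 0.448 -3.12 -2.8
vertex 0.42 -3.46 -1.374
endloop
endfacet
facet normal -0.968 -0.240 -0.076
outer loop
vertex 0.42 -3.46 -1.374
vertex 0.448 -3.12 -2.8
vertex 0.602 -3.997 -1.995
endloop
endfacet
facet normal 0.128 -0.731 0.670
outer loop
vertex 0.42 -3.46 -1.374
vertex 0.602 -3.997 -1.995
vertex 1.357 -3.519 -1.618
endloop
endfacet
facet normal -0.128 0.731 -0.670
outer loop
vertex 0.448 -3.12 -2.8
vertex 1.203 -2.641 -2.422
vertex 1.199 -3.297 -3.137
endloop
endfacet
facet normal -0.433 -0.650 -0.625
outer loop
vertex 0.448 -3.12 -2.8
vertex 1.199 -3.297 -3.137
vertex 0.602 -3.997 -1.995
endloop
endfacet
facet normal -0.434 -0.649 -0.625
outer loop
vertex 0.602 -3.997 -1.995
vertex 1.199 -3.297 -3.137
vertex 1.353 -4.174 -2.333
endloop
endfacet
facet normal 0.129 -0.732 0.669
outer loop
vertex 0.602 -3.997 -1.995
vertex 1.353 -4.174 -2.333
vertex 1.357 -3.519 -1.618
endloop
endfacet
facet normal -0.128 0.731 -0.670
outer loop
vertex 1.199 -3.297 -3.137
vertex 1.203 -2.641 -2.422
vertex 1.953 -2.981 -2.936
endloop
endfacet
facet normal 0.426 -0.570 -0.703
outer loop
vertex 1.199 -3.297 -3.137
vertex 1.953 -2.981 -2.936
vertex 1.353 -4.174 -2.333
endloop
endfacet
facet normal 0.426 -0.570 -0.703
outer loop
vertex 1.353 -4.174 -2.333
vertex 1.953 -2.981 -2.936
vertex 2.107 -3.858 -2.132
endloop
endfacet
facet normal 0.128 -0.732 0.670
outer loop
vertex 1.353 -4.174 -2.333
vertex 2.107 -3.858 -2.132
vertex 1.357 -3.519 -1.618
endloop
endfacet
facet normal -0.989 0.150 0.017
outer loop
vertex -0.706 -0.473 -0.884
vertex -0.582 0.335 -0.811
vertex -0.709 -0.4 -1.68
endloop
endfacet
facet normal -0.152 -0.984 -0.090
outer loop
vertex 0.962 -0.655 -1.709
vertex -0.706 -0.473 -0.884
vertex -0.709 -0.4 -1.68
endloop
endfacet
facet normal -0.988 0.150 0.017
outer loop
vertex -0.709 -0.4 -1.68
vertex -0.582 0.335 -0.811
vertex -0.585 0.407 -1.608
endloop
endfacet
facet normal -0.004 0.089 -0.996
outer loop
vertex -0.585 0.407 -1.608
vertex 0.962 -0.655 -1.709
vertex -0.709 -0.4 -1.68
endloop
endfacet
facet normal 0.003 -0.091 0.996
outer loop
vertex -0.706 -0.473 -0.884
vertex 1.089 0.08 -0.84
vertex -0.582 0.335 -0.811
endloop
endfacet
facet normal -0.151 -0.985 -0.088
outer loop
vertex 0.965 -0.727 -0.912
vertex -0.706 -0.473 -0.884
vertex 0.962 -0.655 -1.709
endloop
endfacet
facet normal 0.003 -0.089 0.996
outer loop
vertex 0.965 -0.727 -0.912
vertex 1.089 0.08 -0.84
vertex -0.706 -0.473 -0.884
endloop
endfacet
facet normal 0.152 0.984 0.088
outer loop
vertex -0.582 0.335 -0.811
vertex 1.089 0.08 -0.84
vertex -0.585 0.407 -1.608
endloop
endfacet
facet normal -0.003 0.090 -0.996
outer loop
vertex 1.086 0.153 -1.636
vertex 0.962 -0.655 -1.709
vertex -0.585 0.407 -1.608
endloop
endfacet
facet normal 0.151 0.984 0.090
outer loop
vertex -0.585 0.407 -1.608
vertex 1.089 0.08 -0.84
vertex 1.086 0.153 -1.636
endloop
endfacet
facet normal 0.989 -0.150 -0.017
outer loop
vertex 1.086 0.153 -1.636
vertex 0.965 -0.727 -0.912
vertex 0.962 -0.655 -1.709
endloop
endfacet
facet normal 0.988 -0.150 -0.018
outer loop
vertex 1.089 0.08 -0.84
vertex 0.965 -0.727 -0.912
vertex 1.086 0.153 -1.636
endloop
endfacet

endsolid


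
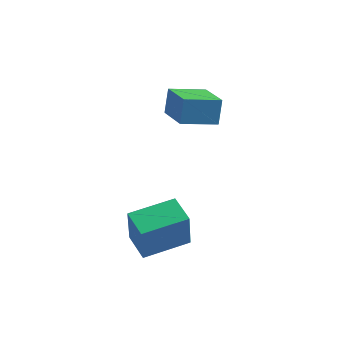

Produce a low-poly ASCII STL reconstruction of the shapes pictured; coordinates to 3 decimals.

solid 
facet normal -0.596 0.786 0.165
outer loop
vertex -4.993 -3.401 -1.662
vertex -3.282 -2.152 -1.438
vertex -5.02 -3.024 -3.554
endloop
endfacet
facet normal -0.803 -0.587 -0.105
outer loop
vertex -4.198 -4.108 -3.782
vertex -4.993 -3.401 -1.662
vertex -5.02 -3.024 -3.554
endloop
endfacet
facet normal -0.596 0.786 0.166
outer loop
vertex -5.02 -3.024 -3.554
vertex -3.282 -2.152 -1.438
vertex -3.31 -1.774 -3.33
endloop
endfacet
facet normal -0.014 0.195 -0.981
outer loop
vertex -3.31 -1.774 -3.33
vertex -4.198 -4.108 -3.782
vertex -5.02 -3.024 -3.554
endloop
endfacet
facet normal 0.014 -0.195 0.981
outer loop
vertex -4.993 -3.401 -1.662
vertex -2.46 -3.236 -1.666
vertex -3.282 -2.152 -1.438
endloop
endfacet
facet normal -0.803 -0.587 -0.105
outer loop
vertex -4.17 -4.486 -1.89
vertex -4.993 -3.401 -1.662
vertex -4.198 -4.108 -3.782
endloop
endfacet
facet normal 0.014 -0.195 0.981
outer loop
vertex -4.17 -4.486 -1.89
vertex -2.46 -3.236 -1.666
vertex -4.993 -3.401 -1.662
endloop
endfacet
facet normal 0.803 0.587 0.105
outer loop
vertex -3.282 -2.152 -1.438
vertex -2.46 -3.236 -1.666
vertex -3.31 -1.774 -3.33
endloop
endfacet
facet normal -0.014 0.195 -0.981
outer loop
vertex -2.487 -2.859 -3.558
vertex -4.198 -4.108 -3.782
vertex -3.31 -1.774 -3.33
endloop
endfacet
facet normal 0.803 0.587 0.105
outer loop
vertex -3.31 -1.774 -3.33
vertex -2.46 -3.236 -1.666
vertex -2.487 -2.859 -3.558
endloop
endfacet
facet normal 0.596 -0.786 -0.166
outer loop
vertex -2.487 -2.859 -3.558
vertex -4.17 -4.486 -1.89
vertex -4.198 -4.108 -3.782
endloop
endfacet
facet normal 0.596 -0.786 -0.165
outer loop
vertex -2.46 -3.236 -1.666
vertex -4.17 -4.486 -1.89
vertex -2.487 -2.859 -3.558
endloop
endfacet
facet normal -0.511 0.798 -0.319
outer loop
vertex -4.368 1.571 2.523
vertex -2.908 2.348 2.127
vertex -4.418 1.072 1.356
endloop
endfacet
facet normal -0.859 -0.457 0.232
outer loop
vertex -3.432 -0.468 1.973
vertex -4.368 1.571 2.523
vertex -4.418 1.072 1.356
endloop
endfacet
facet normal -0.511 0.798 -0.319
outer loop
vertex -4.418 1.072 1.356
vertex -2.908 2.348 2.127
vertex -2.959 1.849 0.961
endloop
endfacet
facet normal -0.039 -0.393 -0.919
outer loop
vertex -2.959 1.849 0.961
vertex -3.432 -0.468 1.973
vertex -4.418 1.072 1.356
endloop
endfacet
facet normal 0.040 0.393 0.918
outer loop
vertex -4.368 1.571 2.523
vertex -1.922 0.808 2.744
vertex -2.908 2.348 2.127
endloop
endfacet
facet normal -0.858 -0.457 0.233
outer loop
vertex -3.381 0.031 3.139
vertex -4.368 1.571 2.523
vertex -3.432 -0.468 1.973
endloop
endfacet
facet normal 0.040 0.393 0.919
outer loop
vertex -3.381 0.031 3.139
vertex -1.922 0.808 2.744
vertex -4.368 1.571 2.523
endloop
endfacet
facet normal 0.859 0.456 -0.233
outer loop
vertex -2.908 2.348 2.127
vertex -1.922 0.808 2.744
vertex -2.959 1.849 0.961
endloop
endfacet
facet normal -0.040 -0.393 -0.919
outer loop
vertex -1.972 0.309 1.577
vertex -3.432 -0.468 1.973
vertex -2.959 1.849 0.961
endloop
endfacet
facet normal 0.858 0.457 -0.232
outer loop
vertex -2.959 1.849 0.961
vertex -1.922 0.808 2.744
vertex -1.972 0.309 1.577
endloop
endfacet
facet normal 0.511 -0.798 0.319
outer loop
vertex -1.972 0.309 1.577
vertex -3.381 0.031 3.139
vertex -3.432 -0.468 1.973
endloop
endfacet
facet normal 0.511 -0.798 0.319
outer loop
vertex -1.922 0.808 2.744
vertex -3.381 0.031 3.139
vertex -1.972 0.309 1.577
endloop
endfacet

endsolid
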